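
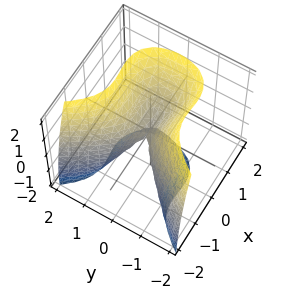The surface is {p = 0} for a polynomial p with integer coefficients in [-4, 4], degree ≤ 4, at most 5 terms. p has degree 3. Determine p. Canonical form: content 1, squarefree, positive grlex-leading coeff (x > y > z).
2*x^3 - x^2*z + 3*y^2 - z^2

(a) Degree: no degree-2 surface has this shape, so deg p = 3.
(b) From the axis intercepts and sections: one z-axis crossing is at z = 0; it meets the x-axis at x = 0 (among the integer gridlines); it meets the y-axis at y = 0 (among the integer gridlines).
(c) The integer polynomial consistent with all of this is the stated p.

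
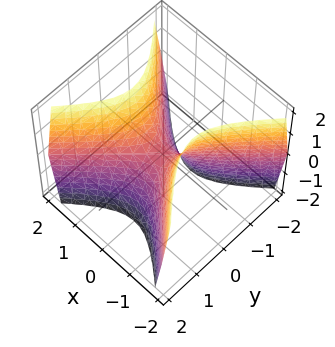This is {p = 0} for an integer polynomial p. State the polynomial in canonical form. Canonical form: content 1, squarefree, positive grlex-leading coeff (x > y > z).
(a) Degree: a hyperbolic paraboloid; a quadric, so deg p = 2.
(b) Symmetries: the y ↦ −y reflection is a symmetry, so y appears only in even powers; it's symmetric under x → −x, forcing even powers of x.
(c) Against the integer gridlines: it meets the z-axis at z = 0 (among the integer gridlines); it crosses the x-axis at the gridline x = 0; it crosses the y-axis at the gridline y = 0.
(d) Matching integer coefficients to the picture gives p.

2*x^2 - 2*y^2 - z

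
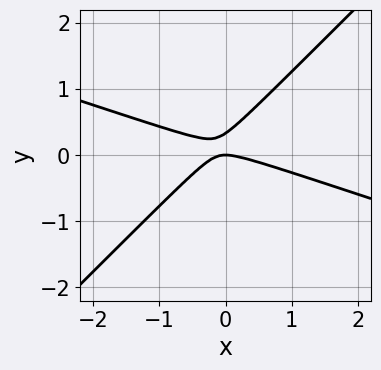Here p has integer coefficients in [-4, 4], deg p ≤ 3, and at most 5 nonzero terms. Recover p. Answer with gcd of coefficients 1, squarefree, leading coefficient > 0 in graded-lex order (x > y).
(a) Degree: a generic line meets the curve in up to 2 points, so deg p = 2.
(b) Checking where it meets the axes: it crosses the y-axis at the gridline y = 0; it crosses the x-axis at the gridline x = 0.
(c) Solving for integer coefficients yields p as stated.

x^2 + 2*x*y - 3*y^2 + y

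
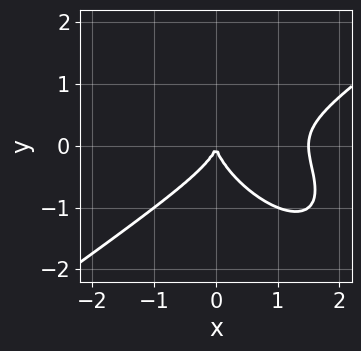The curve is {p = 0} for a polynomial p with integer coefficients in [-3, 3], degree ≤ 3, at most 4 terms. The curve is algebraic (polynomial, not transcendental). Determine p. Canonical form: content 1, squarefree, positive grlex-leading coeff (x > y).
deg p = 3. The shape is more complex than any degree-2 curve.
Checking where it meets the axes: it meets the y-axis at y = 0 (among the integer gridlines); it crosses the x-axis at the gridline x = 0.
Matching integer coefficients to the picture gives p.

2*x^3 - 2*x*y^2 - 3*y^3 - 3*x^2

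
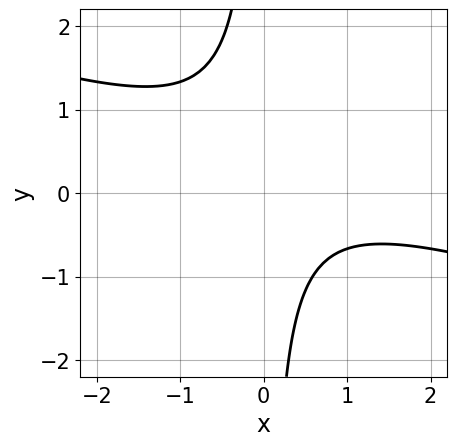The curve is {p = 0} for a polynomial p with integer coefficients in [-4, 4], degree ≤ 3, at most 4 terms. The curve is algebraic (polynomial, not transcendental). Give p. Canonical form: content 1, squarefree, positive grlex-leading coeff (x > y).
First, deg p = 2. No degree-1 curve has this shape.
Next, checking where it meets the axes: it misses every integer gridline on the x-axis; it misses every integer gridline on the y-axis.
Finally, assembling these constraints gives the stated polynomial.

x^2 + 3*x*y - x + 2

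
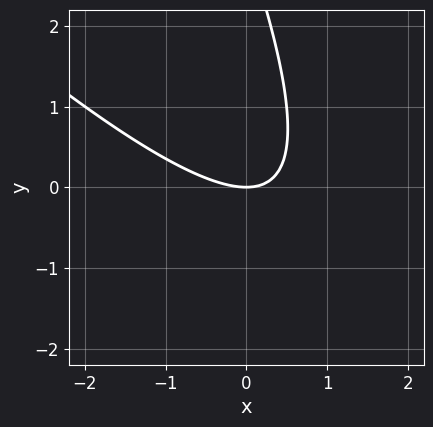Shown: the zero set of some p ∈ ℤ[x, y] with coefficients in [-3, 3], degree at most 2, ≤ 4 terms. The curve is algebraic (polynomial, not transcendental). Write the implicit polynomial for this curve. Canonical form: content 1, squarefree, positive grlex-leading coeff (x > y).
deg p = 2. No degree-1 curve has this shape.
Reading off the gridlines: it crosses the y-axis at the gridline y = 0; it crosses the x-axis at the gridline x = 0.
The integer polynomial consistent with all of this is the stated p.

2*x^2 + 3*x*y + y^2 - 3*y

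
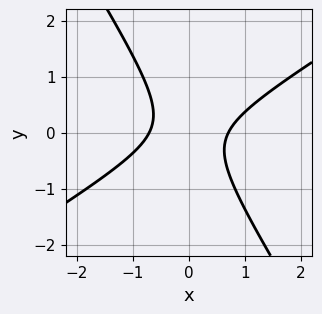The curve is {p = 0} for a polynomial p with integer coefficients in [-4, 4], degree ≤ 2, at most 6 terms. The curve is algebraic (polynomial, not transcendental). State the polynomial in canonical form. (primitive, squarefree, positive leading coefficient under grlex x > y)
2*x^2 - 2*x*y - 2*y^2 - 1

(a) Degree: no degree-1 curve has this shape, so deg p = 2.
(b) Checking where it meets the axes: no y-intercept at any integer in the box.
(c) Putting this together gives p.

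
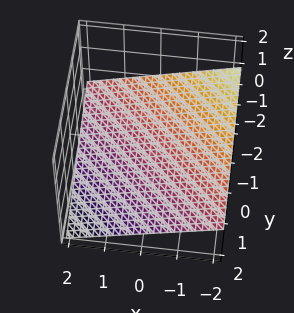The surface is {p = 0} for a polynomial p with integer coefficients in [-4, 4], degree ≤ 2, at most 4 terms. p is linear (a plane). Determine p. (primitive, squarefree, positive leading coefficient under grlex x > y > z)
deg p = 1. Every cross-section is a straight line — this is a plane.
From the axis intercepts and sections: it crosses the x-axis at the gridline x = -2; it crosses the y-axis at the gridline y = -2.
Together with the visible shape, these determine p as stated.

x + y + 3*z + 2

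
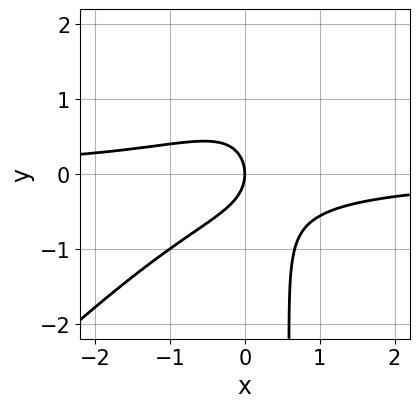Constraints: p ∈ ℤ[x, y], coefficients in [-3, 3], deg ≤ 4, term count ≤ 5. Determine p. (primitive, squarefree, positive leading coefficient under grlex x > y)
3*x^2*y - 3*x*y^2 + 2*y^2 + 2*x

Degree: no degree-2 curve has this shape, so deg p = 3.
Against the integer gridlines: one x-axis crossing is at x = 0; it meets the y-axis at y = 0 (among the integer gridlines).
Matching integer coefficients to the picture gives p.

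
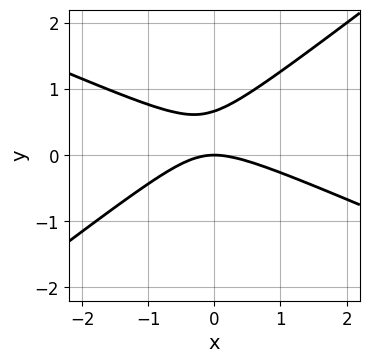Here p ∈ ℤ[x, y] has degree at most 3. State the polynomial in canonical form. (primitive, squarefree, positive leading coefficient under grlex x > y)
First, degree: no degree-1 curve has this shape, so deg p = 2.
Next, from the axis intercepts and sections: it meets the x-axis at x = 0 (among the integer gridlines); it crosses the y-axis at the gridline y = 0.
Finally, assembling these constraints gives the stated polynomial.

x^2 + x*y - 3*y^2 + 2*y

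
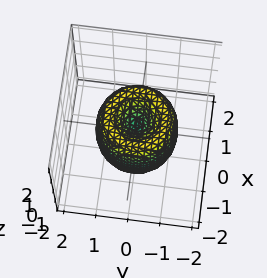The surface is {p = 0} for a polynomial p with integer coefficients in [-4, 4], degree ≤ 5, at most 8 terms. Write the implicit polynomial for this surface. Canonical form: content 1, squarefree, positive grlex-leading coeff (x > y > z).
2*x^4 + 4*x^2*y^2 + 2*y^4 - 3*x^2 - 3*y^2 + z^2

deg p = 4. A generic line meets the surface in up to 4 points.
Symmetries: rotational symmetry about the z-axis ⇒ p depends on x, y only through x² + y².
Reading off the gridlines: it meets the y-axis at y = 0 (among the integer gridlines); it crosses the z-axis at the gridline z = 0; it meets the x-axis at x = 0 (among the integer gridlines); a circular section at z = 0 has radius between 1 and 2.
Solving for integer coefficients yields p as stated.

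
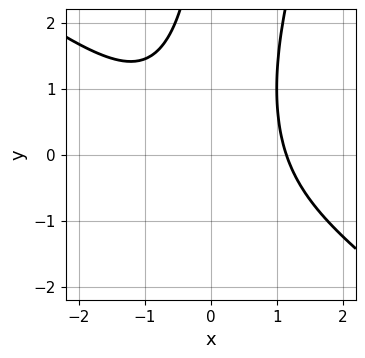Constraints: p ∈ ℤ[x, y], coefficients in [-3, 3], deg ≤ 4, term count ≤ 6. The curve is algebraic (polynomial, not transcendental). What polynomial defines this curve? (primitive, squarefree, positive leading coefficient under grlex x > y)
(a) Degree: the shape is more complex than any degree-2 curve, so deg p = 3.
(b) From the visible intercepts: the curve avoids every integer y-axis point in the box.
(c) These observations pin down the coefficients.

2*x^3 + 2*x^2*y - x*y^2 - 3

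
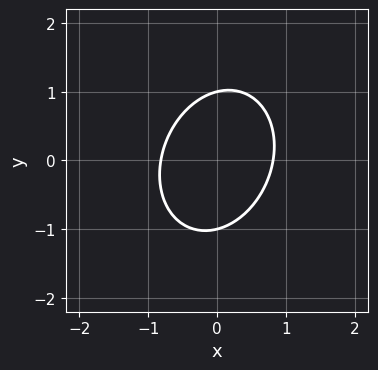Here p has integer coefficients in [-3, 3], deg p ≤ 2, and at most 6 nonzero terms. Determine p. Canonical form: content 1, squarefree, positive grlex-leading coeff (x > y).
3*x^2 - x*y + 2*y^2 - 2

1. The degree is 2 — no degree-1 curve has this shape.
2. Observable constraints: among the integer gridlines, it crosses the y-axis at y ∈ {-1, 1}.
3. Solving for integer coefficients yields p as stated.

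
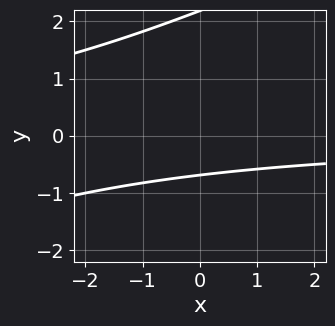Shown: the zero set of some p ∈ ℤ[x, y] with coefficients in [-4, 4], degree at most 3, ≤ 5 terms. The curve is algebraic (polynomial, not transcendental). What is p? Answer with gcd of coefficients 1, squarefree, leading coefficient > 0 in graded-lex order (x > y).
The degree is 2 — no degree-1 curve has this shape.
From the visible intercepts: the curve avoids every integer x-axis point in the box.
Fitting integer coefficients to these (and the overall shape) gives p.

x*y - 2*y^2 + 3*y + 3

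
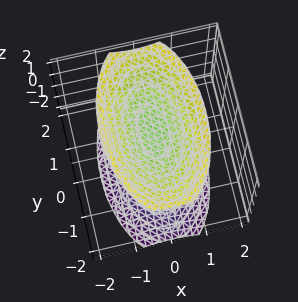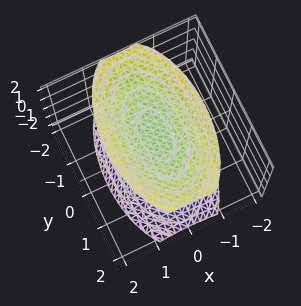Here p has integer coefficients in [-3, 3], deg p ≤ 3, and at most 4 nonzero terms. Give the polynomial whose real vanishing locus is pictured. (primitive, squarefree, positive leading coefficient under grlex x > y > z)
3*x^2 + y^2 - 2*z^2 + 3

There are 2 components.
Degree: two separate bowl-shaped sheets opening away from each other; a quadric, so deg p = 2.
Symmetries: mirror symmetry z ↦ −z ⇒ only even powers of z; mirror symmetry y ↦ −y ⇒ only even powers of y; the x ↦ −x reflection is a symmetry, so x appears only in even powers.
From the axis intercepts and sections: it misses every integer gridline on the x-axis; it misses every integer gridline on the y-axis.
Together with the visible shape, these determine p as stated.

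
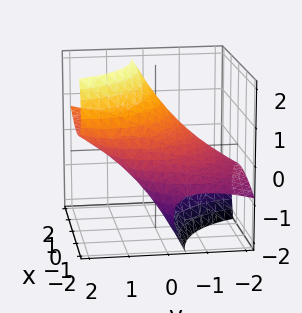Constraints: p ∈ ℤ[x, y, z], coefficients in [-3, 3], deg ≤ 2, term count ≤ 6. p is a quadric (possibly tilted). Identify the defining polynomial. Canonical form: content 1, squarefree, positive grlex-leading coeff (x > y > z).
x^2 - 2*x*z + y^2 - 3*y*z + 2*z^2 - 2

First, deg p = 2. No degree-1 surface has this shape.
Then, from the visible intercepts: among the integer gridlines, it crosses the z-axis at z ∈ {-1, 1}.
Finally, the integer polynomial consistent with all of this is the stated p.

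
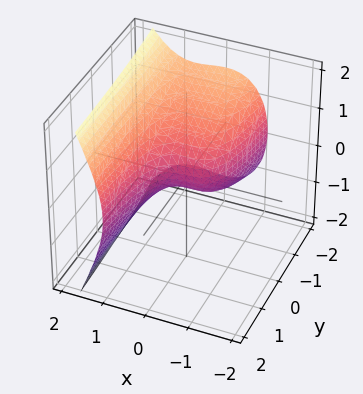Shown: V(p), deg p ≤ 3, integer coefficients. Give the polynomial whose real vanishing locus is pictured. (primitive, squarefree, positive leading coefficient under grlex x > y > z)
2*x^3 + x^2*y - 2*z^2 - 2*y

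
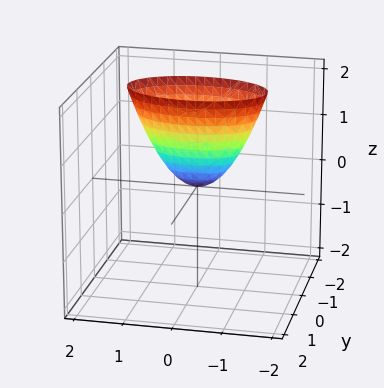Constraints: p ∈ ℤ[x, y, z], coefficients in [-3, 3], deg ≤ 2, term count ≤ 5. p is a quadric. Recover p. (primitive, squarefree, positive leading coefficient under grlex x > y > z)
(a) Degree: a single bowl opening along one axis; a quadric, so deg p = 2.
(b) Symmetries: the y ↦ −y reflection is a symmetry, so y appears only in even powers; it's symmetric under x → −x, forcing even powers of x.
(c) From the axis intercepts and sections: it crosses the x-axis at the gridline x = 0; one z-axis crossing is at z = 0; it meets the y-axis at y = 0 (among the integer gridlines).
(d) These observations pin down the coefficients.

x^2 + 3*y^2 - z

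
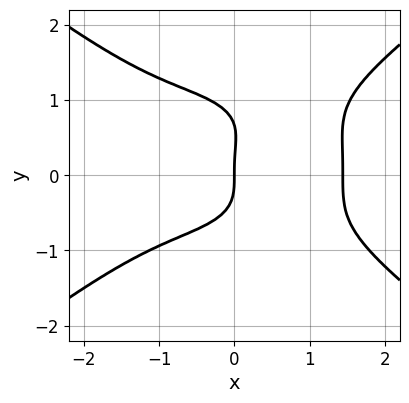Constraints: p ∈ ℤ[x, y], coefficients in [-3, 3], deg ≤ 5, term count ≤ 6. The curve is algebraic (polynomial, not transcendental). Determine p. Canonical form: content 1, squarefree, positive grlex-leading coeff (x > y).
First, the degree is 4 — no degree-3 curve has this shape.
Then, from the visible intercepts: one y-axis crossing is at y = 0; one x-axis crossing is at x = 0.
Finally, assembling these constraints gives the stated polynomial.

x^4 - 3*y^4 + 2*y^3 - 3*x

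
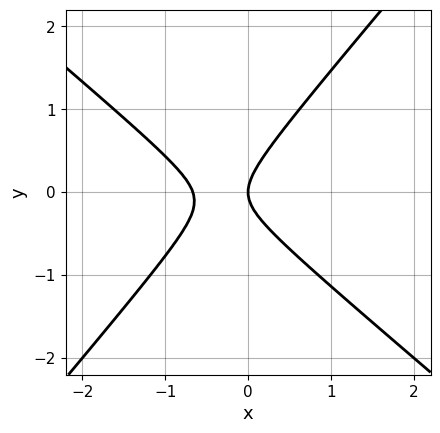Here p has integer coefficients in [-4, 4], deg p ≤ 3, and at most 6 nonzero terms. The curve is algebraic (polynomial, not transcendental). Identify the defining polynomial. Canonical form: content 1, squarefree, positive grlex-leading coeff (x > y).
(a) deg p = 2. A generic line meets the curve in up to 2 points.
(b) From the axis intercepts and sections: it crosses the y-axis at the gridline y = 0; it crosses the x-axis at the gridline x = 0.
(c) Matching integer coefficients to the picture gives p.

3*x^2 + x*y - 3*y^2 + 2*x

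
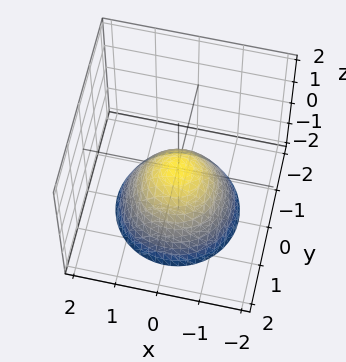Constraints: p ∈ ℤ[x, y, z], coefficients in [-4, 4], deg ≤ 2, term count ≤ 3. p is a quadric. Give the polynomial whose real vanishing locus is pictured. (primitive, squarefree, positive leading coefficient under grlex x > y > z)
1. The degree is 2 — a paraboloid; a quadric.
2. Symmetry: the surface is invariant under rotation about z: p = q(x² + y², z).
3. Against the integer gridlines: one z-axis crossing is at z = 0; it crosses the x-axis at the gridline x = 0; it crosses the y-axis at the gridline y = 0; a circular section at z = -1 has radius exactly 1.
4. Fitting integer coefficients to these (and the overall shape) gives p.

x^2 + y^2 + z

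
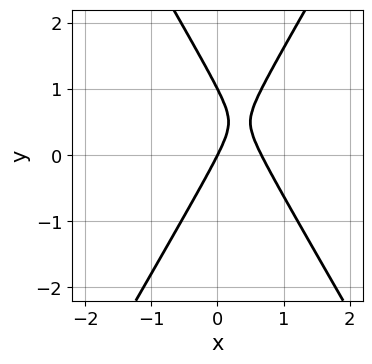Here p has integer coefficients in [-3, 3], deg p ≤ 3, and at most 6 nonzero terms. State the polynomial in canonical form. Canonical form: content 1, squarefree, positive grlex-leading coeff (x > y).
3*x^2 - y^2 - 2*x + y

1. Degree: the shape is more complex than any degree-1 curve, so deg p = 2.
2. From the visible intercepts: the y-axis gridline crossings are at y ∈ {0, 1}; one x-axis crossing is at x = 0.
3. These observations pin down the coefficients.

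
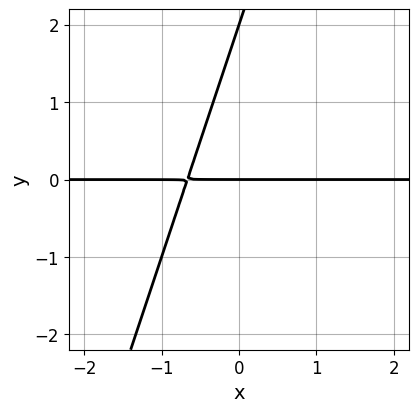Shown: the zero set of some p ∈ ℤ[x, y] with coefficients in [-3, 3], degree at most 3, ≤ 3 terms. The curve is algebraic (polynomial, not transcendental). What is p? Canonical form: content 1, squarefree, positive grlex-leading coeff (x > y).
3*x*y - y^2 + 2*y

(a) The degree is 2 — the shape is more complex than any degree-1 curve.
(b) From the axis intercepts and sections: every point of the x-axis in the box is on the curve; the y-axis gridline crossings are at y ∈ {0, 2}.
(c) Together with the visible shape, these determine p as stated.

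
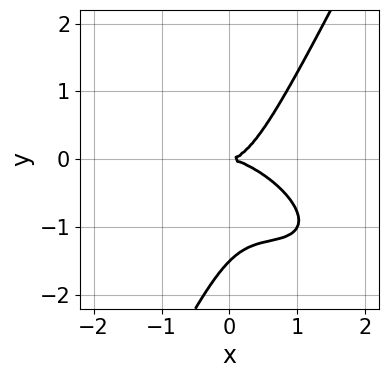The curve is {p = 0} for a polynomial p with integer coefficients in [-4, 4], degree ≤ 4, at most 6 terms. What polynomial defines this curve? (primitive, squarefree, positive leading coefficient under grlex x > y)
Degree: no degree-2 curve has this shape, so deg p = 3.
Checking where it meets the axes: it meets the x-axis at x = 0 (among the integer gridlines); it crosses the y-axis at the gridline y = 0.
Assembling these constraints gives the stated polynomial.

2*x^3 + 3*x^2*y + 2*x*y^2 - 2*y^3 - 3*y^2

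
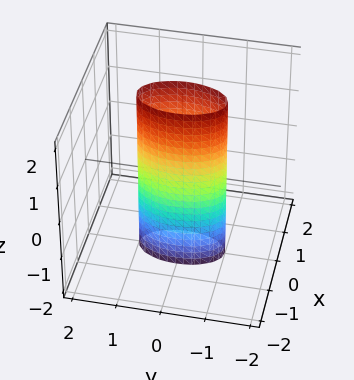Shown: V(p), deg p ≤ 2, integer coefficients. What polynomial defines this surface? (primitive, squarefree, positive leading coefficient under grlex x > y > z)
3*x^2 + y^2 - 1

First, deg p = 2. A cylinder; a quadric.
Next, symmetries: mirror symmetry x ↦ −x ⇒ only even powers of x; it's symmetric under y → −y, forcing even powers of y; the z ↦ −z reflection is a symmetry, so z appears only in even powers.
Next, from the visible intercepts: among the integer gridlines, it crosses the y-axis at y ∈ {-1, 1}; it misses every integer gridline on the z-axis.
Finally, assembling these constraints gives the stated polynomial.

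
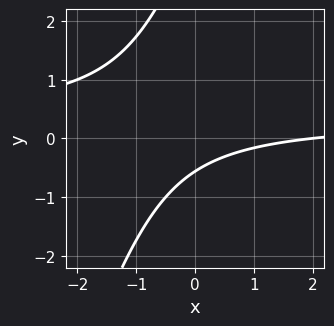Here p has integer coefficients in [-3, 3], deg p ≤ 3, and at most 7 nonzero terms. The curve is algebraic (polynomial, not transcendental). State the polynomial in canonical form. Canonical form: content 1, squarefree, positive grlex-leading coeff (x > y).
3*x*y - y^2 - x + 3*y + 2

(a) Degree: no degree-1 curve has this shape, so deg p = 2.
(b) Checking where it meets the axes: it crosses the x-axis at the gridline x = 2.
(c) Assembling these constraints gives the stated polynomial.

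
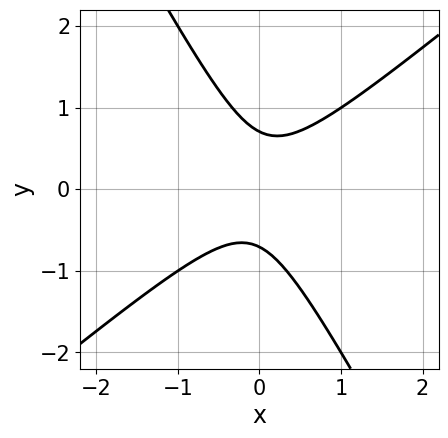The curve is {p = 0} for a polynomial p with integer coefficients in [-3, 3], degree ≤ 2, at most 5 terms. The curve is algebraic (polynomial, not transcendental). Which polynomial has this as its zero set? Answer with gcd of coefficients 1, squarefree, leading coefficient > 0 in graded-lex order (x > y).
First, deg p = 2. The shape is more complex than any degree-1 curve.
Then, checking where it meets the axes: it misses every integer gridline on the x-axis.
Finally, together with the visible shape, these determine p as stated.

3*x^2 - 2*x*y - 2*y^2 + 1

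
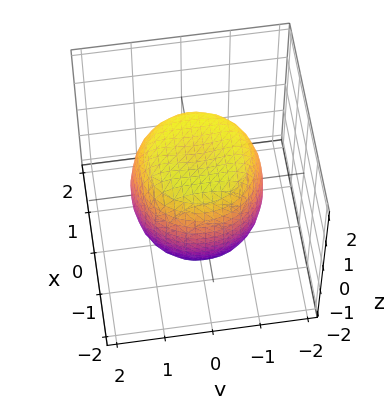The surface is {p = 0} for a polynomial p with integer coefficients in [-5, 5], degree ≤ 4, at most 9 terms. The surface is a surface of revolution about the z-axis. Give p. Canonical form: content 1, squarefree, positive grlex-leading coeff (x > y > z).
Degree: no degree-3 surface has this shape, so deg p = 4.
By symmetry, the surface is invariant under rotation about z: p = q(x² + y², z).
Checking where it meets the axes: a circular section at z = -1 has radius between 1 and 2.
Fitting integer coefficients to these (and the overall shape) gives p.

2*x^4 + 4*x^2*y^2 + 2*y^4 - 2*x^2 - 2*y^2 + 2*z^2 - 3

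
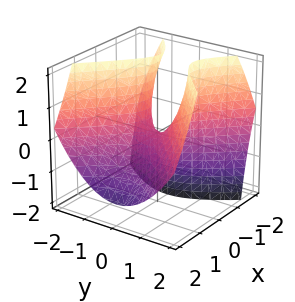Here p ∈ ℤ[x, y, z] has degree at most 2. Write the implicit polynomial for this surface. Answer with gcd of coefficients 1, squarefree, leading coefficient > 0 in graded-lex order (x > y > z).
1. deg p = 2. No degree-1 surface has this shape.
2. Observable constraints: one z-axis crossing is at z = 0; it meets the y-axis at y = 0 (among the integer gridlines); it crosses the x-axis at the gridline x = 0.
3. Assembling these constraints gives the stated polynomial.

3*x^2 + 3*x*z - 3*y^2 + 2*z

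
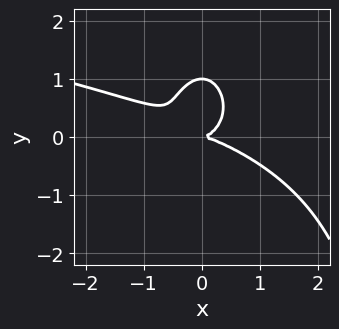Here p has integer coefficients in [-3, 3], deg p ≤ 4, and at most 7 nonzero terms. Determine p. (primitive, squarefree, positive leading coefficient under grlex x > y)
The degree is 4 — the shape is more complex than any degree-3 curve.
Checking where it meets the axes: the y-axis gridline crossings are at y ∈ {0, 1}; one x-axis crossing is at x = 0.
Solving for integer coefficients yields p as stated.

2*x^2*y^2 + 2*x^3 + 3*x^2*y + 3*y^3 - 3*y^2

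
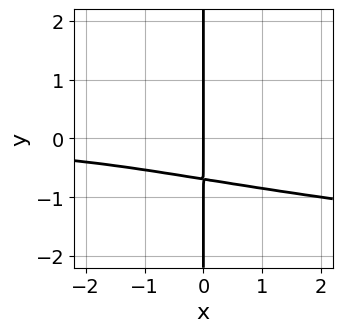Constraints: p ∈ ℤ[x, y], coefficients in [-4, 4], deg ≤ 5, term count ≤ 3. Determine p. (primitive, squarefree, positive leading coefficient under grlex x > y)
3*x*y^3 - x^2*y + x

(a) The degree is 4 — no degree-3 curve has this shape.
(b) From the visible intercepts: the visible y-axis segment lies entirely on the curve; one x-axis crossing is at x = 0.
(c) Solving for integer coefficients yields p as stated.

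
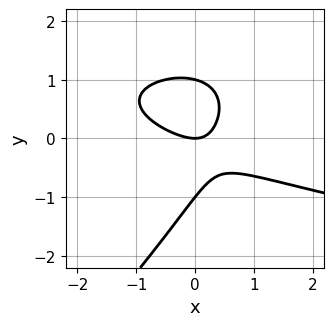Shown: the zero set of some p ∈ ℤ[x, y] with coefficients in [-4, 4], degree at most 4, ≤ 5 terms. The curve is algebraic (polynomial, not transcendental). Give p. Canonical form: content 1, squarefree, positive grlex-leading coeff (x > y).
2*x*y^2 - 2*y^3 - 2*x^2 - 3*x*y + 2*y

(a) The degree is 3 — no degree-2 curve has this shape.
(b) Against the integer gridlines: it crosses the x-axis at the gridline x = 0; the y-axis gridline crossings are at y ∈ {-1, 0, 1}.
(c) Fitting integer coefficients to these (and the overall shape) gives p.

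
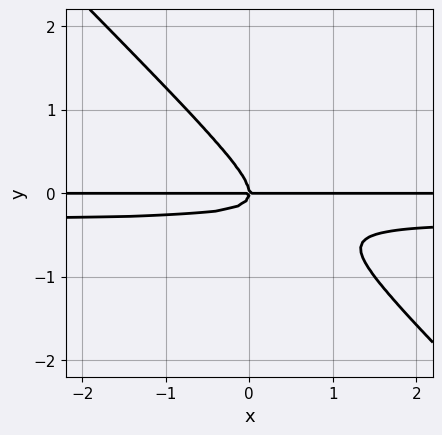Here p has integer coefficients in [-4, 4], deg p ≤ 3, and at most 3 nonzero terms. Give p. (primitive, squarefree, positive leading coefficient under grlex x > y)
3*x*y^2 + 3*y^3 + x*y

1. Degree: the shape is more complex than any degree-2 curve, so deg p = 3.
2. From the visible intercepts: it crosses the y-axis at the gridline y = 0; the visible x-axis segment lies entirely on the curve.
3. Matching integer coefficients to the picture gives p.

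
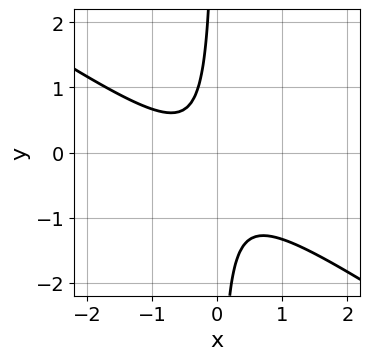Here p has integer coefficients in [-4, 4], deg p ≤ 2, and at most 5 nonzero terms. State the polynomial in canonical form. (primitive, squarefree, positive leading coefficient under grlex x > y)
First, degree: the shape is more complex than any degree-1 curve, so deg p = 2.
Then, checking where it meets the axes: no x-intercept at any integer in the box; it misses every integer gridline on the y-axis.
Finally, assembling these constraints gives the stated polynomial.

2*x^2 + 3*x*y + x + 1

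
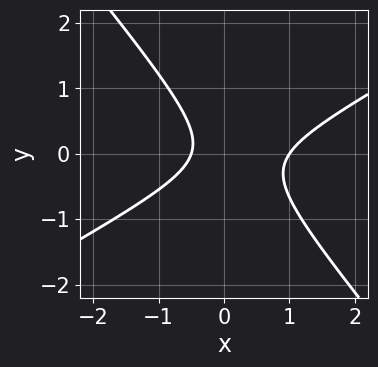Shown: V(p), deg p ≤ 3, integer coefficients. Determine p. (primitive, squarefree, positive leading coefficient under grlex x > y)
2*x^2 - 2*x*y - 3*y^2 - x - 1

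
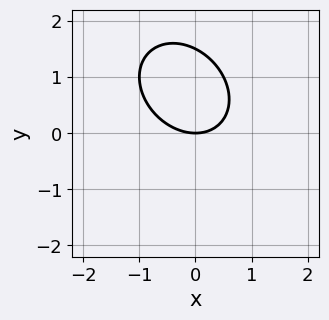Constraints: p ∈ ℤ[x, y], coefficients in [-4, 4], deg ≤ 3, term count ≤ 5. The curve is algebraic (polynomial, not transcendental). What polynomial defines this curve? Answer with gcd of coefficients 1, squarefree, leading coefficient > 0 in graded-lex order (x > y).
2*x^2 + x*y + 2*y^2 - 3*y

First, the degree is 2 — the shape is more complex than any degree-1 curve.
Then, against the integer gridlines: it crosses the x-axis at the gridline x = 0; it meets the y-axis at y = 0 (among the integer gridlines).
Finally, the integer polynomial consistent with all of this is the stated p.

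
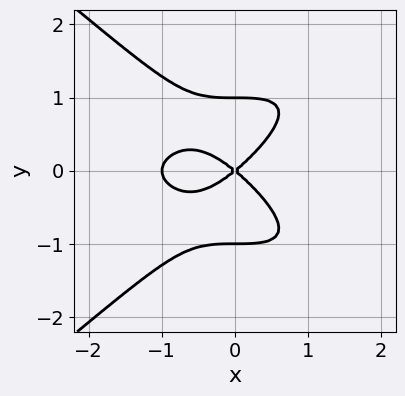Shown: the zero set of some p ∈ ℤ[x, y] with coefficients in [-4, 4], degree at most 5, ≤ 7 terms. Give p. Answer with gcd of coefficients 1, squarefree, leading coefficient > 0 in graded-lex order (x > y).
2*x^2*y^2 - 3*y^4 - 2*x^3 - 2*x^2 + 3*y^2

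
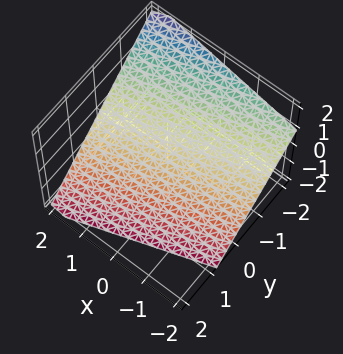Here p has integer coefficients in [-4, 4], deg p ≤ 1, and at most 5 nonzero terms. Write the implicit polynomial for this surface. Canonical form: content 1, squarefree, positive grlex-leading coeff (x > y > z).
x - 3*y - 3*z - 2

(a) The degree is 1 — every cross-section is a straight line — this is a plane.
(b) Observable constraints: it meets the x-axis at x = 2 (among the integer gridlines).
(c) The integer polynomial consistent with all of this is the stated p.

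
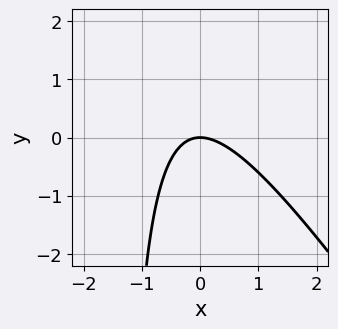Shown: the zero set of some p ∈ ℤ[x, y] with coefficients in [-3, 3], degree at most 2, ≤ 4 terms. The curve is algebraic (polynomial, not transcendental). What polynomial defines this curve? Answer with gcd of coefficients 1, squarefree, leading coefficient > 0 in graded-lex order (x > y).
1. The degree is 2 — a generic line meets the curve in up to 2 points.
2. Reading off the gridlines: one x-axis crossing is at x = 0; it meets the y-axis at y = 0 (among the integer gridlines).
3. Assembling these constraints gives the stated polynomial.

3*x^2 + 2*x*y + 3*y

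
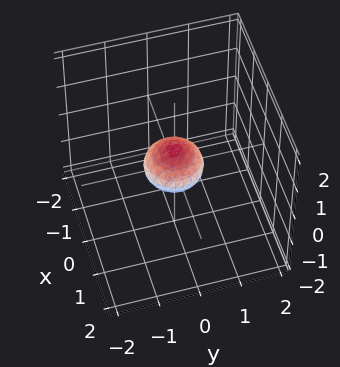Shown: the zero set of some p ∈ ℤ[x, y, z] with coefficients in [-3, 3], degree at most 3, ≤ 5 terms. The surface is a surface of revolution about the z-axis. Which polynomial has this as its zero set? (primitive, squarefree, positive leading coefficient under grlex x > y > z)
2*x^2 + 2*y^2 + 3*z^2 - 1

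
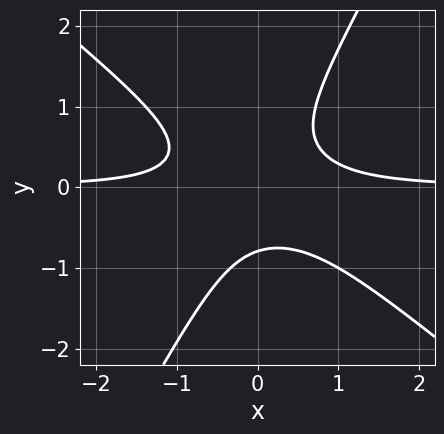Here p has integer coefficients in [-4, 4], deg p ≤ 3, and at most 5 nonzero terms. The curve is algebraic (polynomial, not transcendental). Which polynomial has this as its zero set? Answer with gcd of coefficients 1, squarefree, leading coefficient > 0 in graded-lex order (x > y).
1. The degree is 3 — no degree-2 curve has this shape.
2. From the visible intercepts: no x-intercept at any integer in the box.
3. Solving for integer coefficients yields p as stated.

3*x^2*y + 2*x*y^2 - 2*y^3 - 1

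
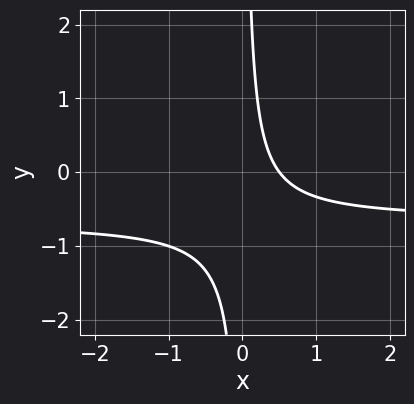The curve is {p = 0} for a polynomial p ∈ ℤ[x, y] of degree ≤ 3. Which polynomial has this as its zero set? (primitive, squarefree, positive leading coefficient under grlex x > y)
3*x*y + 2*x - 1

1. The degree is 2 — a generic line meets the curve in up to 2 points.
2. Reading off the gridlines: no y-intercept at any integer in the box.
3. Fitting integer coefficients to these (and the overall shape) gives p.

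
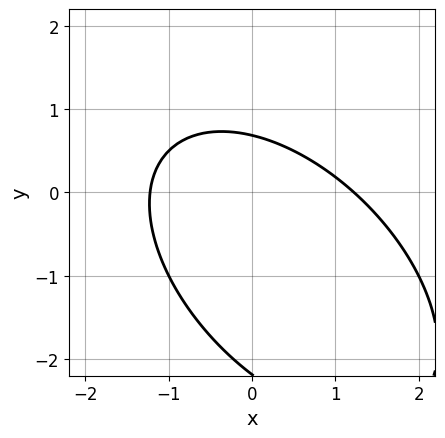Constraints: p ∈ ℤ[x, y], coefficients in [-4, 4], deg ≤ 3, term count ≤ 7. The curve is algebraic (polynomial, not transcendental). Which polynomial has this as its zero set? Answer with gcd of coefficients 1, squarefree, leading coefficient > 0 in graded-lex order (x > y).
2*x^2 + 2*x*y + 2*y^2 + 3*y - 3

deg p = 2. A generic line meets the curve in up to 2 points.
Solving for integer coefficients yields p as stated.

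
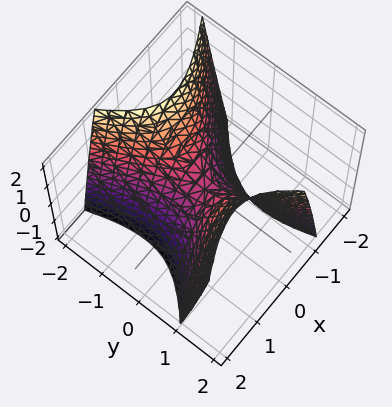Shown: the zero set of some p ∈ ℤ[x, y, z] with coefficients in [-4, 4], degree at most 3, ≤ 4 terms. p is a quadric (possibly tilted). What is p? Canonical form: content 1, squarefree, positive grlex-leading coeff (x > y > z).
deg p = 2.
Checking where it meets the axes: it crosses the z-axis at the gridline z = 0; it meets the y-axis at y = 0 (among the integer gridlines); one x-axis crossing is at x = 0.
Putting this together gives p.

3*x^2 - 3*x*y - 2*y^2 + 2*z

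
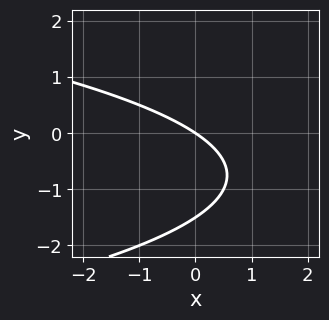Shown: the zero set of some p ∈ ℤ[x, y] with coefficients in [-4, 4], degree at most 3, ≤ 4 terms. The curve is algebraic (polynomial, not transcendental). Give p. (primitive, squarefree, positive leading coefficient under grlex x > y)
First, the degree is 2 — the shape is more complex than any degree-1 curve.
Then, checking where it meets the axes: one y-axis crossing is at y = 0; one x-axis crossing is at x = 0.
Finally, together with the visible shape, these determine p as stated.

2*y^2 + 2*x + 3*y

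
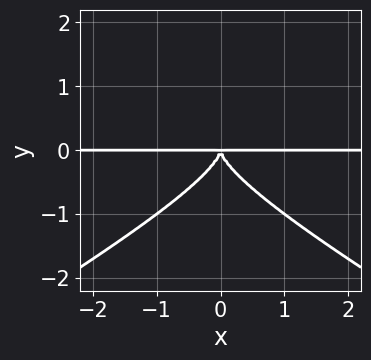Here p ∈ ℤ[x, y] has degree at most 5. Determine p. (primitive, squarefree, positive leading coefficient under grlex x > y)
1. Degree: no degree-3 curve has this shape, so deg p = 4.
2. Symmetries: mirror symmetry x ↦ −x ⇒ only even powers of x.
3. From the visible intercepts: the visible x-axis segment lies entirely on the curve.
4. Together with the visible shape, these determine p as stated.

x^2*y^2 - 3*y^4 - 2*x^2*y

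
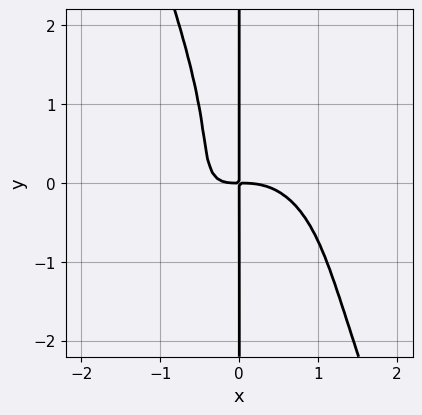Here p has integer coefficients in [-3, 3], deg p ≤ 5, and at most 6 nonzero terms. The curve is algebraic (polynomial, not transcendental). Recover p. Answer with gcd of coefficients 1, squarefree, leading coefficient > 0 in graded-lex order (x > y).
3*x^4 + 2*x^2*y^2 + x*y^3 + 3*x^2*y + 2*x*y

The degree is 4 — the shape is more complex than any degree-3 curve.
Reading off the gridlines: every point of the y-axis in the box is on the curve.
Assembling these constraints gives the stated polynomial.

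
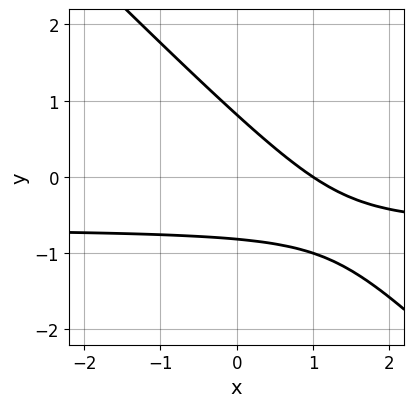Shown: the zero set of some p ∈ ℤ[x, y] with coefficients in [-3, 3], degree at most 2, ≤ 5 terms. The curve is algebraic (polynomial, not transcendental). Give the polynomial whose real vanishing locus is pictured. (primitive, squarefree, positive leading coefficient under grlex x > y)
Degree: a generic line meets the curve in up to 2 points, so deg p = 2.
Checking where it meets the axes: it crosses the x-axis at the gridline x = 1.
The integer polynomial consistent with all of this is the stated p.

3*x*y + 3*y^2 + 2*x - 2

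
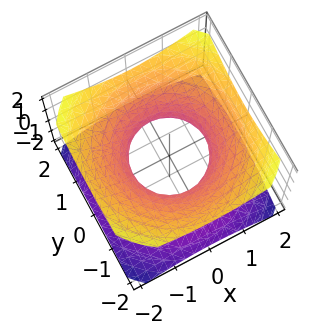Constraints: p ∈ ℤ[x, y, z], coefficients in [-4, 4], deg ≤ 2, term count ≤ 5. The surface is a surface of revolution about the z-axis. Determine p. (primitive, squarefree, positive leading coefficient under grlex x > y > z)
2*x^2 + 2*y^2 - 3*z^2 - 2

1. Degree: no degree-1 surface has this shape, so deg p = 2.
2. Symmetry: the surface is invariant under rotation about z: p = q(x² + y², z).
3. Observable constraints: among the integer gridlines, it crosses the y-axis at y ∈ {-1, 1}; a circular section at z = 0 has radius exactly 1; among the integer gridlines, it crosses the x-axis at x ∈ {-1, 1}.
4. These observations pin down the coefficients.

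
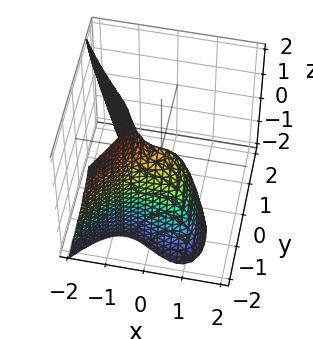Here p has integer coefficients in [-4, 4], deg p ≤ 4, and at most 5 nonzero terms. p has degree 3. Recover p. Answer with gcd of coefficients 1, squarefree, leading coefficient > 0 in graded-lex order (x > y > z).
First, the degree is 3 — a generic line meets the surface in up to 3 points.
Next, reading off the gridlines: the y-axis gridline crossings are at y ∈ {-1, 0}; it meets the z-axis at z = 0 (among the integer gridlines).
Finally, solving for integer coefficients yields p as stated.

2*x^3 - x*y*z + 3*y^2 + 3*y + z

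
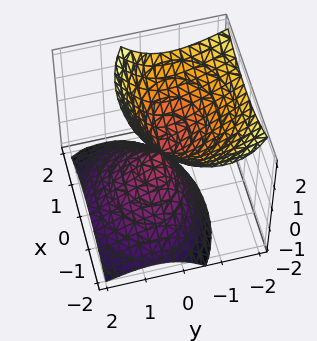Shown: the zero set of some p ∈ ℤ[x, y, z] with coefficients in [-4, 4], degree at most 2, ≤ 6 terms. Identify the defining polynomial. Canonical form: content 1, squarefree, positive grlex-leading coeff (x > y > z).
First, there are 2 components.
Then, the degree is 2 — the shape is more complex than any degree-1 surface.
Next, checking where it meets the axes: it meets the z-axis at z = 0 (among the integer gridlines); it meets the y-axis at y = 0 (among the integer gridlines); one x-axis crossing is at x = 0.
Finally, putting this together gives p.

2*x^2 - x*z + 3*y^2 + 3*y*z - 2*z^2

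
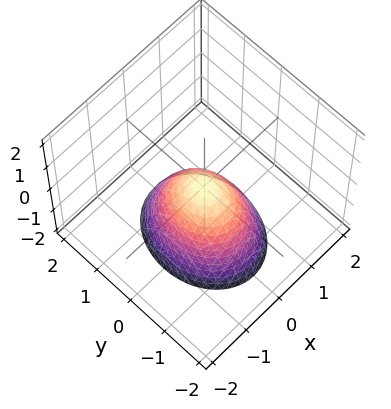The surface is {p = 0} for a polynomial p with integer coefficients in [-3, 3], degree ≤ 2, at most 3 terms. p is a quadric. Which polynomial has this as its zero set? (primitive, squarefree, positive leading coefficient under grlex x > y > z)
1. The degree is 2 — a paraboloid; a quadric.
2. Symmetries: mirror symmetry y ↦ −y ⇒ only even powers of y; the x ↦ −x reflection is a symmetry, so x appears only in even powers.
3. Checking where it meets the axes: it meets the y-axis at y = 0 (among the integer gridlines); one z-axis crossing is at z = 0; one x-axis crossing is at x = 0.
4. The integer polynomial consistent with all of this is the stated p.

3*x^2 + 2*y^2 + 2*z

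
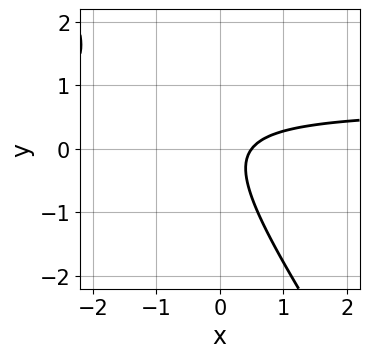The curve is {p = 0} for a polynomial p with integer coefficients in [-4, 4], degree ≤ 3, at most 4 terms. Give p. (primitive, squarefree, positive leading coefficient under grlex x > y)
3*x*y + 2*y^2 - 2*x + 1

First, degree: no degree-1 curve has this shape, so deg p = 2.
Then, checking where it meets the axes: no y-intercept at any integer in the box.
Finally, putting this together gives p.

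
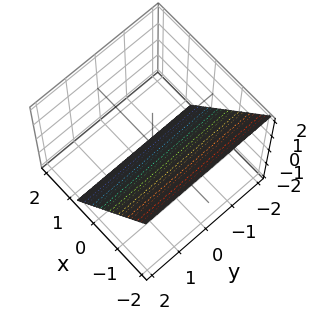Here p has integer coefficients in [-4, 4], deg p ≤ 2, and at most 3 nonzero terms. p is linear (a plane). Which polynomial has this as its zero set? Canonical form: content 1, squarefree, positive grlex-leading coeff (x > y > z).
(a) deg p = 1.
(b) From the visible intercepts: it meets the z-axis at z = -1 (among the integer gridlines); no y-intercept at any integer in the box.
(c) Fitting integer coefficients to these (and the overall shape) gives p.

3*x + 2*z + 2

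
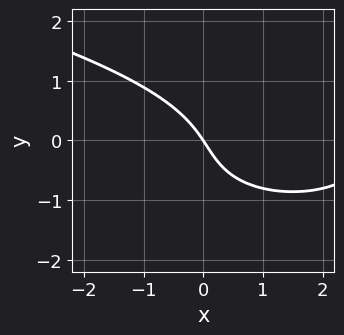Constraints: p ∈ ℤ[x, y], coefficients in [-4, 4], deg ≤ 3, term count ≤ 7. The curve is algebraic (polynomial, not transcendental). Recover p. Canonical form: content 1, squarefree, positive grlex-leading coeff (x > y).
2*y^3 - x^2 + y^2 + 3*x + 2*y

1. deg p = 3. The shape is more complex than any degree-2 curve.
2. Against the integer gridlines: it crosses the y-axis at the gridline y = 0; it meets the x-axis at x = 0 (among the integer gridlines).
3. The integer polynomial consistent with all of this is the stated p.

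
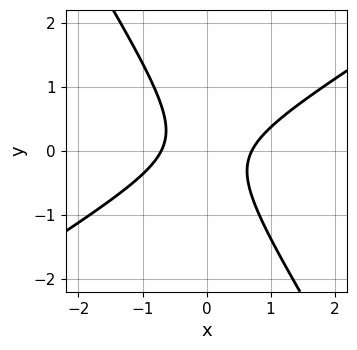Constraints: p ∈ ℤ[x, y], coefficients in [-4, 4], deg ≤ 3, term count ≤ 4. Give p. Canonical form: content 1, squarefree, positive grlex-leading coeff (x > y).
2*x^2 - 2*x*y - 2*y^2 - 1

1. The degree is 2 — no degree-1 curve has this shape.
2. Reading off the gridlines: it misses every integer gridline on the y-axis.
3. Assembling these constraints gives the stated polynomial.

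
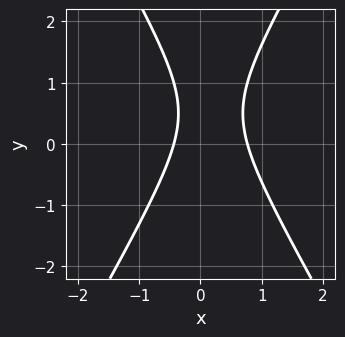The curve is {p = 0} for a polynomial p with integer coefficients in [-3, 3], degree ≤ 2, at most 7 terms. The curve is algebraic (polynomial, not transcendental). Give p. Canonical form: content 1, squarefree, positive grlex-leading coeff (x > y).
3*x^2 - y^2 - x + y - 1

First, degree: a generic line meets the curve in up to 2 points, so deg p = 2.
Next, from the axis intercepts and sections: no y-intercept at any integer in the box.
Finally, these observations pin down the coefficients.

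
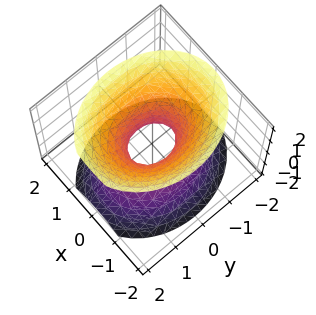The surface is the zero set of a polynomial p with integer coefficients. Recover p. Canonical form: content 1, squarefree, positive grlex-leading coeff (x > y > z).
3*x^2 + 2*y^2 - 2*z^2 - 1

(a) The degree is 2 — an hourglass — one-sheet hyperboloid; a quadric.
(b) Symmetries: the y ↦ −y reflection is a symmetry, so y appears only in even powers; it's symmetric under x → −x, forcing even powers of x; it's symmetric under z → −z, forcing even powers of z.
(c) Checking where it meets the axes: the surface avoids every integer z-axis point in the box.
(d) Assembling these constraints gives the stated polynomial.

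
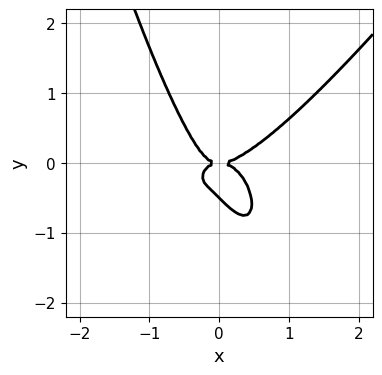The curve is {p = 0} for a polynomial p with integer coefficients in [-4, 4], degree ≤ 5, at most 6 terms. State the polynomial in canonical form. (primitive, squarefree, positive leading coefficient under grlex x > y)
First, the degree is 4 — the shape is more complex than any degree-3 curve.
Then, checking where it meets the axes: it meets the y-axis at y = 0 (among the integer gridlines); it crosses the x-axis at the gridline x = 0.
Finally, assembling these constraints gives the stated polynomial.

3*x^4 - 2*x^3*y - 2*x*y^2 - 2*y^3 - y^2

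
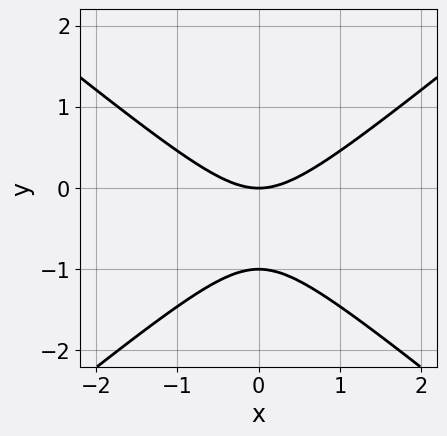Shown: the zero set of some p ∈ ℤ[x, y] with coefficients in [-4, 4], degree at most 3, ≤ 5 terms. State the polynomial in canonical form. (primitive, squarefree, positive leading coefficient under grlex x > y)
1. deg p = 2.
2. Symmetries: mirror symmetry x ↦ −x ⇒ only even powers of x.
3. Checking where it meets the axes: among the integer gridlines, it crosses the y-axis at y ∈ {-1, 0}; it crosses the x-axis at the gridline x = 0.
4. Together with the visible shape, these determine p as stated.

2*x^2 - 3*y^2 - 3*y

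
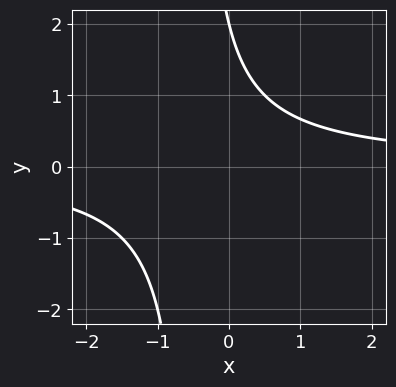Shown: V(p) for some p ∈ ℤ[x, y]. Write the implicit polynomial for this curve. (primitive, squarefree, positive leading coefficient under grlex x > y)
(a) deg p = 2. The shape is more complex than any degree-1 curve.
(b) From the axis intercepts and sections: it meets the y-axis at y = 2 (among the integer gridlines); the curve avoids every integer x-axis point in the box.
(c) The integer polynomial consistent with all of this is the stated p.

2*x*y + y - 2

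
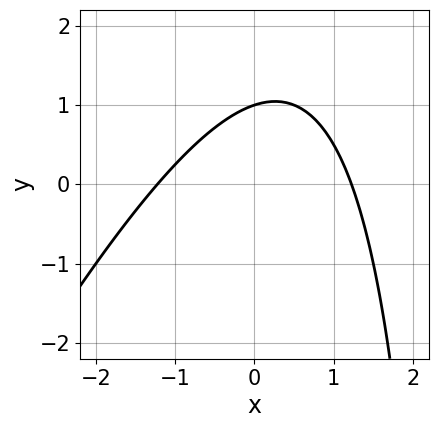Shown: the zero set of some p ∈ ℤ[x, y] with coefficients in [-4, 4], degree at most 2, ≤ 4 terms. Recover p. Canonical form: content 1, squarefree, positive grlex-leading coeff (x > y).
deg p = 2. No degree-1 curve has this shape.
Checking where it meets the axes: it meets the y-axis at y = 1 (among the integer gridlines).
Putting this together gives p.

2*x^2 - x*y + 3*y - 3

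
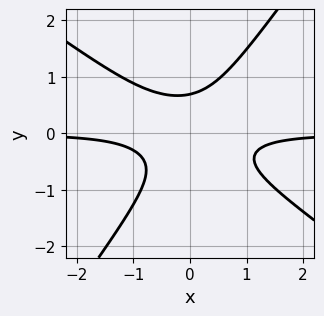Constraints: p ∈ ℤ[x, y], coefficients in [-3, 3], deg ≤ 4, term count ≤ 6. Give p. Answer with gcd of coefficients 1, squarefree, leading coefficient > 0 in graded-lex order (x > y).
3*x^2*y + 2*x*y^2 - 3*y^3 + 1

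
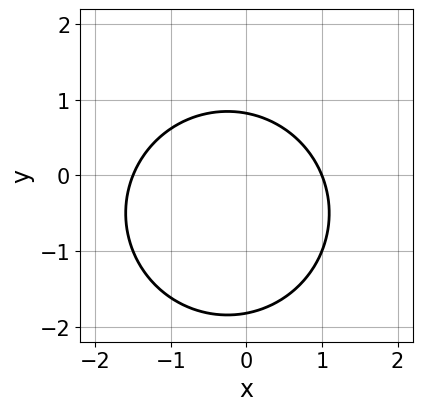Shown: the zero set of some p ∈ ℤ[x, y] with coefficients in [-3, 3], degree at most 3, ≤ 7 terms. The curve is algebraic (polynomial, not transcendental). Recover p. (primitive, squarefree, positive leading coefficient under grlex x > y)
First, the degree is 2 — no degree-1 curve has this shape.
Then, against the integer gridlines: it crosses the x-axis at the gridline x = 1.
Finally, matching integer coefficients to the picture gives p.

2*x^2 + 2*y^2 + x + 2*y - 3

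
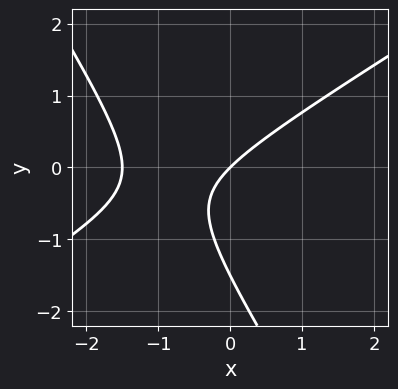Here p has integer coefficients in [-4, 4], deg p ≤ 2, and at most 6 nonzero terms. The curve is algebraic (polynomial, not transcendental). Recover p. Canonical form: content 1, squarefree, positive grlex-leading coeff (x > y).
1. Degree: the shape is more complex than any degree-1 curve, so deg p = 2.
2. Observable constraints: it meets the x-axis at x = 0 (among the integer gridlines); one y-axis crossing is at y = 0.
3. Putting this together gives p.

2*x^2 - 2*x*y - 2*y^2 + 3*x - 3*y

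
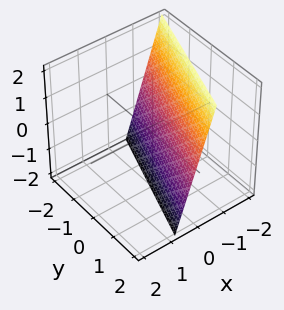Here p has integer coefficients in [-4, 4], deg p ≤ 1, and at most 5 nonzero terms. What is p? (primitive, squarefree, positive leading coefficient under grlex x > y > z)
3*x - y + z + 2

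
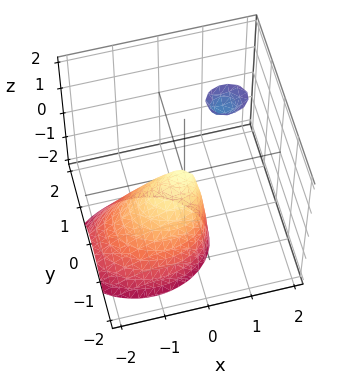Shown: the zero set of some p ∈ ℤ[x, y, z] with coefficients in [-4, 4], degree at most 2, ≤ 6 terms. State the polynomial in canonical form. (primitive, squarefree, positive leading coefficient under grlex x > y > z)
First, the picture has 2 separate pieces. They look like related sheets of one shape, so recover p as a whole.
Next, the degree is 2 — a generic line meets the surface in up to 2 points.
Then, from the axis intercepts and sections: it meets the y-axis at y = 0 (among the integer gridlines); it meets the z-axis at z = 0 (among the integer gridlines); it crosses the x-axis at the gridline x = 0.
Finally, matching integer coefficients to the picture gives p.

2*x^2 - 2*x*z + 3*y^2 - y*z + z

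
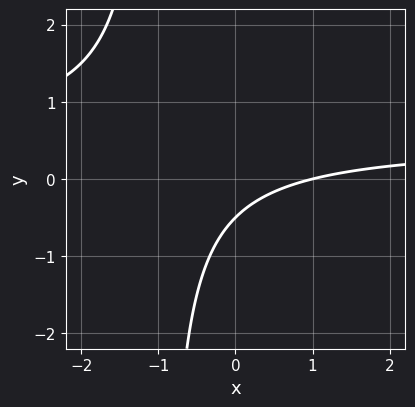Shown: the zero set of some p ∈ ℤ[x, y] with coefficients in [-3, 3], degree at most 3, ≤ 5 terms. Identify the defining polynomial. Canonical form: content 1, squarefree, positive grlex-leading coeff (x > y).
First, degree: no degree-1 curve has this shape, so deg p = 2.
Next, reading off the gridlines: it crosses the x-axis at the gridline x = 1.
Finally, the integer polynomial consistent with all of this is the stated p.

2*x*y - x + 2*y + 1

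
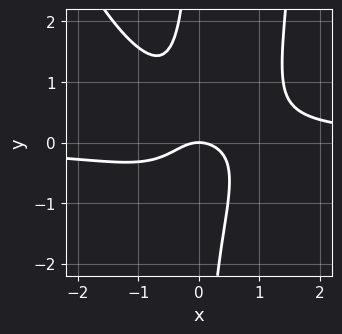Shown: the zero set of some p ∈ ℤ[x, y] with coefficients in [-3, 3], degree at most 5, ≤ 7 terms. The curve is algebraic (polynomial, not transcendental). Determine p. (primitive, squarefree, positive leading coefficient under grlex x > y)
3*x^3*y + x^2*y^2 - 3*x*y^2 - 2*x^2 - 2*y

1. deg p = 4. No degree-3 curve has this shape.
2. Reading off the gridlines: it meets the y-axis at y = 0 (among the integer gridlines); it crosses the x-axis at the gridline x = 0.
3. Together with the visible shape, these determine p as stated.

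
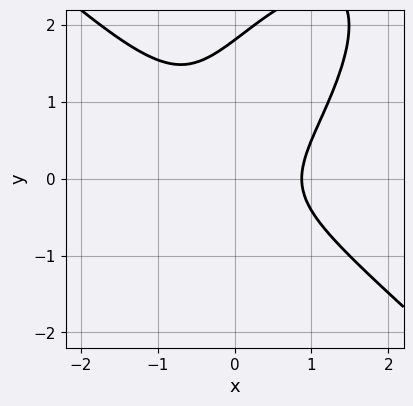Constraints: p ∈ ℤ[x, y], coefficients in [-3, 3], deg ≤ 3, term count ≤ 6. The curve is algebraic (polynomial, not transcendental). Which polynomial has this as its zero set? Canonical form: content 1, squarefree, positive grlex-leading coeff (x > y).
3*x^3 - 2*x*y^2 + 2*y^3 - 3*y^2 - 2

(a) Degree: a generic line meets the curve in up to 3 points, so deg p = 3.
(b) Solving for integer coefficients yields p as stated.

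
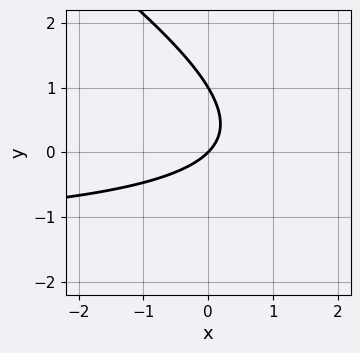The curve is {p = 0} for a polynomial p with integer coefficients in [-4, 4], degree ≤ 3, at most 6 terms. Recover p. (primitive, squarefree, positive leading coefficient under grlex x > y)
1. Degree: no degree-1 curve has this shape, so deg p = 2.
2. Checking where it meets the axes: it crosses the x-axis at the gridline x = 0; among the integer gridlines, it crosses the y-axis at y ∈ {0, 1}.
3. These observations pin down the coefficients.

2*x*y + 3*y^2 + 3*x - 3*y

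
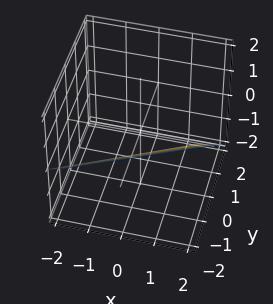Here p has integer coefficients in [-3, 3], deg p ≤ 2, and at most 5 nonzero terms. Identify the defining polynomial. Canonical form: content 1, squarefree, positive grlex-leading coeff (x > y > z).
x - 2*y - 2*z - 2

(a) The degree is 1 — every cross-section is a straight line — this is a plane.
(b) From the visible intercepts: it crosses the y-axis at the gridline y = -1; one z-axis crossing is at z = -1; it meets the x-axis at x = 2 (among the integer gridlines).
(c) The integer polynomial consistent with all of this is the stated p.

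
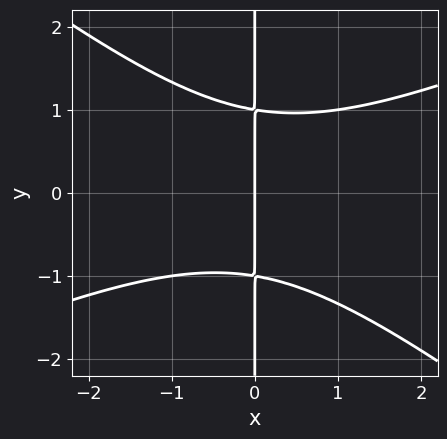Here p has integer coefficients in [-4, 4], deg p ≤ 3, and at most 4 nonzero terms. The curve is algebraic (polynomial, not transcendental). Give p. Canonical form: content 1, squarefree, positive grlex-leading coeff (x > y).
1. The degree is 3 — the shape is more complex than any degree-2 curve.
2. Observable constraints: it meets the x-axis at x = 0 (among the integer gridlines); every point of the y-axis in the box is on the curve.
3. These observations pin down the coefficients.

x^3 - x^2*y - 3*x*y^2 + 3*x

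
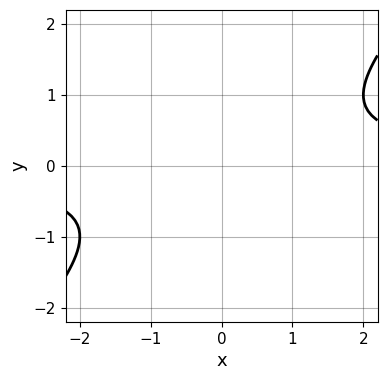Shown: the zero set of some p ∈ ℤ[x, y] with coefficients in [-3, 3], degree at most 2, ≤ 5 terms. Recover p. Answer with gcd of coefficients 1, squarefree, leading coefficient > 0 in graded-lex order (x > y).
(a) Degree: the shape is more complex than any degree-1 curve, so deg p = 2.
(b) Checking where it meets the axes: it misses every integer gridline on the y-axis; the curve avoids every integer x-axis point in the box.
(c) Together with the visible shape, these determine p as stated.

x*y - y^2 - 1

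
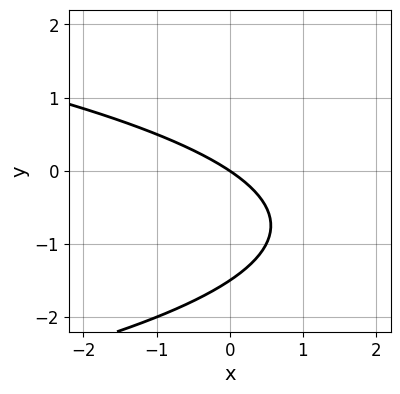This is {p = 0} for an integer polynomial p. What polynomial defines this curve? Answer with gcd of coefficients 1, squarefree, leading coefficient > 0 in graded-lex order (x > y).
(a) Degree: a generic line meets the curve in up to 2 points, so deg p = 2.
(b) Checking where it meets the axes: one x-axis crossing is at x = 0; one y-axis crossing is at y = 0.
(c) These observations pin down the coefficients.

2*y^2 + 2*x + 3*y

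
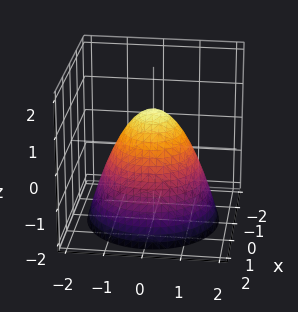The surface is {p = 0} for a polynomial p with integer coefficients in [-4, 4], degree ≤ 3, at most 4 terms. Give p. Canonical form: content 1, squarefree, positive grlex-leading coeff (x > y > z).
The degree is 2 — the shape is more complex than any degree-1 surface.
Symmetries: rotational symmetry about the z-axis ⇒ p depends on x, y only through x² + y².
Against the integer gridlines: it crosses the z-axis at the gridline z = 1; a circular section at z = 0 has radius exactly 1; among the integer gridlines, it crosses the x-axis at x ∈ {-1, 1}; among the integer gridlines, it crosses the y-axis at y ∈ {-1, 1}.
Matching integer coefficients to the picture gives p.

x^2 + y^2 + z - 1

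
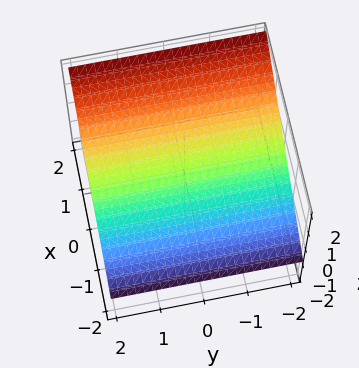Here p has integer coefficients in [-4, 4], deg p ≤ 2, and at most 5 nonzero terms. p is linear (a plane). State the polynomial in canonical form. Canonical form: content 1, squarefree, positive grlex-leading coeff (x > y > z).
2*x - 3*z + 2

1. The degree is 1 — every cross-section is a straight line — this is a plane.
2. Reading off the gridlines: it crosses the x-axis at the gridline x = -1; no y-intercept at any integer in the box.
3. These observations pin down the coefficients.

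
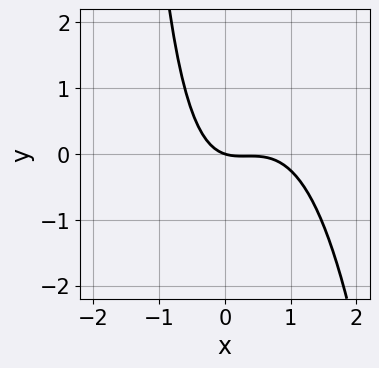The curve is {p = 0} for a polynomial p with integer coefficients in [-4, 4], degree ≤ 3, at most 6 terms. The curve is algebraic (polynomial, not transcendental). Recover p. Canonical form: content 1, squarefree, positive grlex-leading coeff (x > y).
3*x^3 - 3*x^2 + x*y + x + 3*y

1. The degree is 3 — a generic line meets the curve in up to 3 points.
2. From the axis intercepts and sections: it crosses the x-axis at the gridline x = 0; it crosses the y-axis at the gridline y = 0.
3. The integer polynomial consistent with all of this is the stated p.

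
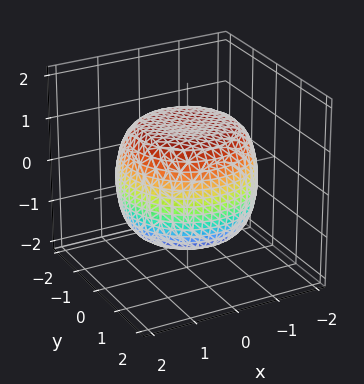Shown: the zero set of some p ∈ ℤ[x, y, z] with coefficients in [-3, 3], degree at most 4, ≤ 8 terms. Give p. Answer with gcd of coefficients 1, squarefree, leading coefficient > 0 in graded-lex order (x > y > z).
The degree is 4 — a generic line meets the surface in up to 4 points.
By symmetry, every cross-section ⟂ z is a circle, so x, y appear only via x² + y².
Against the integer gridlines: a circular section at z = -1 has radius between 1 and 2.
These observations pin down the coefficients.

x^4 + 2*x^2*y^2 + y^4 - x^2 - y^2 + 2*z^2 - 3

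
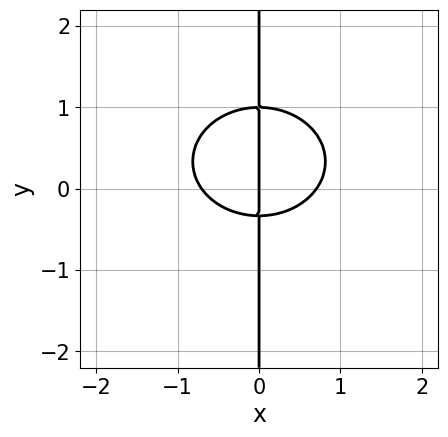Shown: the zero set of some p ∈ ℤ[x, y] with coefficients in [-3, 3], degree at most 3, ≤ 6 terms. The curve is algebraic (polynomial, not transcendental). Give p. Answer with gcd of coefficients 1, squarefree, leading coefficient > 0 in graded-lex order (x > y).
(a) Degree: the shape is more complex than any degree-2 curve, so deg p = 3.
(b) From the visible intercepts: it crosses the x-axis at the gridline x = 0; every point of the y-axis in the box is on the curve.
(c) Fitting integer coefficients to these (and the overall shape) gives p.

2*x^3 + 3*x*y^2 - 2*x*y - x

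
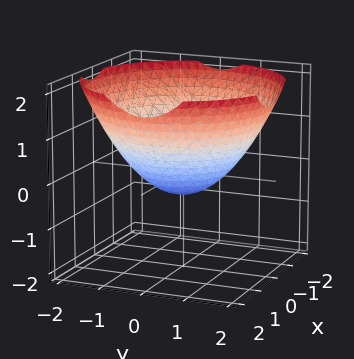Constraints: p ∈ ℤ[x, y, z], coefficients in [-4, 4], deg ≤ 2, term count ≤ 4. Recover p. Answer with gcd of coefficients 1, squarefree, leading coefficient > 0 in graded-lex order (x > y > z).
x^2 + y^2 - 2*z - 1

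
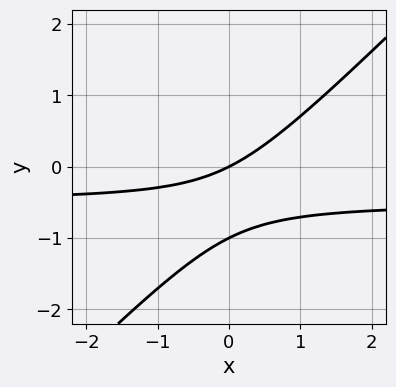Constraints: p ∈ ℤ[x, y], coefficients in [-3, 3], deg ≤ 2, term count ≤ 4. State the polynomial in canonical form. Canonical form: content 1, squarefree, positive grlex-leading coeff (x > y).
2*x*y - 2*y^2 + x - 2*y

(a) The degree is 2 — no degree-1 curve has this shape.
(b) Reading off the gridlines: it crosses the x-axis at the gridline x = 0; among the integer gridlines, it crosses the y-axis at y ∈ {-1, 0}.
(c) Solving for integer coefficients yields p as stated.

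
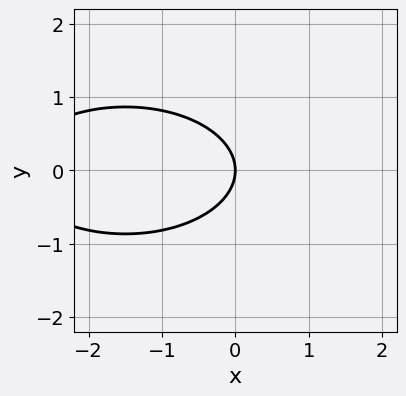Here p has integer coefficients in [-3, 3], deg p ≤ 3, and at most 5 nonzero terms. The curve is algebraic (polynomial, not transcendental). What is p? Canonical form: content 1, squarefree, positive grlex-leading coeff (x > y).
x^2 + 3*y^2 + 3*x

Degree: no degree-1 curve has this shape, so deg p = 2.
Symmetries: it's symmetric under y → −y, forcing even powers of y.
Against the integer gridlines: one x-axis crossing is at x = 0; one y-axis crossing is at y = 0.
Solving for integer coefficients yields p as stated.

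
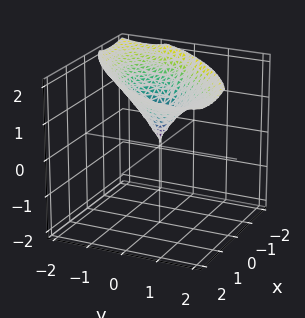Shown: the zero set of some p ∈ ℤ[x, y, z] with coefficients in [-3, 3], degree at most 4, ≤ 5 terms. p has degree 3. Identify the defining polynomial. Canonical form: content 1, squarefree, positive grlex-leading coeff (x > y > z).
2*x*y*z + z^3 - 3*x^2 - 3*y^2

(a) deg p = 3. A generic line meets the surface in up to 3 points.
(b) Against the integer gridlines: it crosses the x-axis at the gridline x = 0; it meets the y-axis at y = 0 (among the integer gridlines); one z-axis crossing is at z = 0.
(c) Putting this together gives p.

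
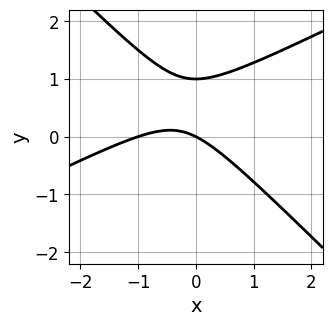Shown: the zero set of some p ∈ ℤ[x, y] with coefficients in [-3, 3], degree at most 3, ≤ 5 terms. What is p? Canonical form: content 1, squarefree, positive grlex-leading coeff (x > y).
x^2 - x*y - 2*y^2 + x + 2*y

1. Degree: the shape is more complex than any degree-1 curve, so deg p = 2.
2. From the visible intercepts: the x-axis gridline crossings are at x ∈ {-1, 0}; the y-axis gridline crossings are at y ∈ {0, 1}.
3. Assembling these constraints gives the stated polynomial.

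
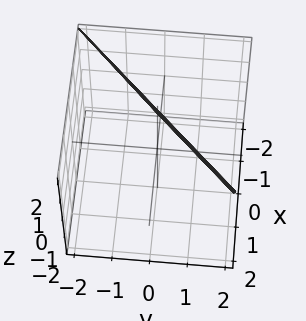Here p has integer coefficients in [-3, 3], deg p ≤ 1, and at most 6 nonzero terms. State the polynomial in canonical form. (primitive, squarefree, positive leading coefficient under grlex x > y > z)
1. deg p = 1. The surface is flat (a plane).
2. Checking where it meets the axes: one x-axis crossing is at x = -1; it meets the y-axis at y = 1 (among the integer gridlines); it meets the z-axis at z = 2 (among the integer gridlines).
3. Matching integer coefficients to the picture gives p.

2*x - 2*y - z + 2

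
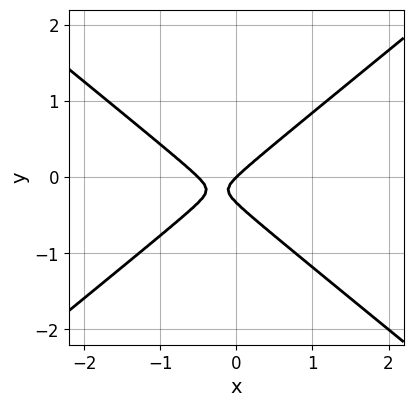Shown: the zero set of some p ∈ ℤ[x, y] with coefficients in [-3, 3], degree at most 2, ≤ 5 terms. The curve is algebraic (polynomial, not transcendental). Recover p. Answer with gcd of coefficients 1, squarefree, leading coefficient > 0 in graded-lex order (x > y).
Degree: no degree-1 curve has this shape, so deg p = 2.
From the axis intercepts and sections: one y-axis crossing is at y = 0; one x-axis crossing is at x = 0.
These observations pin down the coefficients.

2*x^2 - 3*y^2 + x - y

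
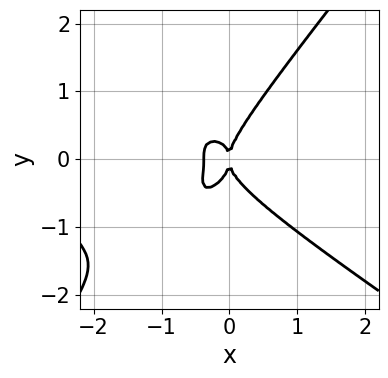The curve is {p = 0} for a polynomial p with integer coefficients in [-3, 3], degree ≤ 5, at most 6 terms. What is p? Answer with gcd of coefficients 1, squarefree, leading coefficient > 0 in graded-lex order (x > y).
x^4 + 2*x*y^3 - 2*y^4 + 3*x^3 + x^2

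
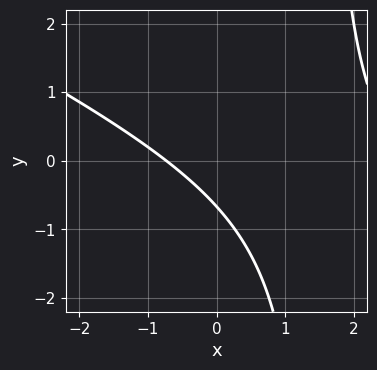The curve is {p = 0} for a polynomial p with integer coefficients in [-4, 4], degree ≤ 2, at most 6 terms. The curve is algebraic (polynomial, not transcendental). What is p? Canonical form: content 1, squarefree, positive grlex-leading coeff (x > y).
x^2 + 2*x*y - 2*x - 3*y - 2

First, deg p = 2. The shape is more complex than any degree-1 curve.
Finally, solving for integer coefficients yields p as stated.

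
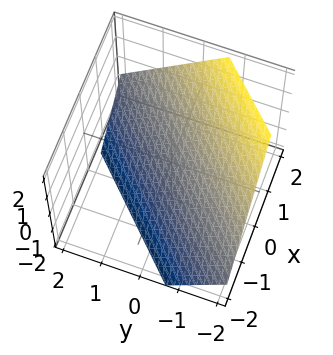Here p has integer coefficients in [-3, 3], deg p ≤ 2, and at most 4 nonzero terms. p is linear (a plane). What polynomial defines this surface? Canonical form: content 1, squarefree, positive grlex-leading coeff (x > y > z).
The degree is 1 — the surface is flat (a plane).
Matching integer coefficients to the picture gives p.

3*x - 3*y - 3*z - 2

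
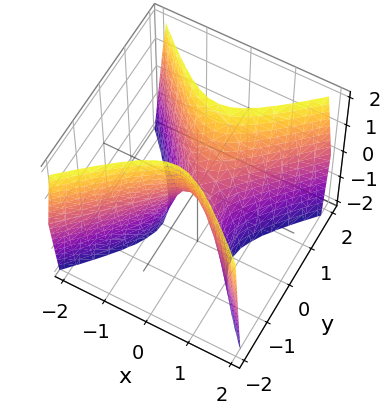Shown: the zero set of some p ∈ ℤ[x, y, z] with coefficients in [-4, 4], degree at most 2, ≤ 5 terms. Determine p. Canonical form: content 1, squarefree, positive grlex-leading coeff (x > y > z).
First, degree: a hyperbolic paraboloid; a quadric, so deg p = 2.
Next, symmetries: mirror symmetry y ↦ −y ⇒ only even powers of y; it's symmetric under x → −x, forcing even powers of x.
Next, reading off the gridlines: one x-axis crossing is at x = 0; it crosses the z-axis at the gridline z = 0; it crosses the y-axis at the gridline y = 0.
Finally, assembling these constraints gives the stated polynomial.

3*x^2 - 3*y^2 + z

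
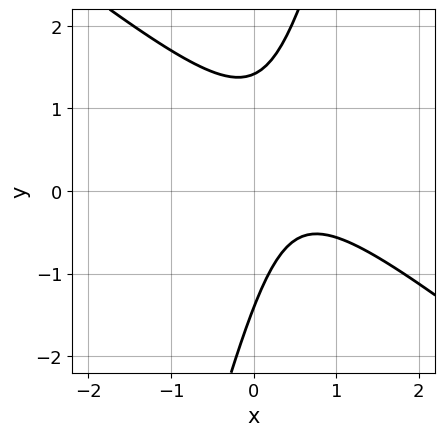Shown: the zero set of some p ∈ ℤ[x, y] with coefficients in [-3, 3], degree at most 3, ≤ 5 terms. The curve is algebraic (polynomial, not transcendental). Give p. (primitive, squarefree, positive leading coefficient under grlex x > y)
The degree is 2 — no degree-1 curve has this shape.
From the axis intercepts and sections: no x-intercept at any integer in the box.
Putting this together gives p.

3*x^2 + 3*x*y - y^2 - 3*x + 2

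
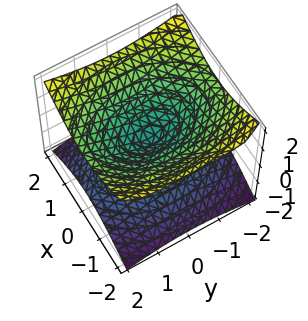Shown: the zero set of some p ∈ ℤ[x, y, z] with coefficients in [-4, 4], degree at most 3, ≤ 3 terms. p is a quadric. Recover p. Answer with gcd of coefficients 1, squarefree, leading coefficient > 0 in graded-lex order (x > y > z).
(a) deg p = 2.
(b) Symmetries: mirror symmetry y ↦ −y ⇒ only even powers of y; mirror symmetry z ↦ −z ⇒ only even powers of z; the x ↦ −x reflection is a symmetry, so x appears only in even powers.
(c) Checking where it meets the axes: it meets the x-axis at x = 0 (among the integer gridlines); one z-axis crossing is at z = 0; it crosses the y-axis at the gridline y = 0.
(d) The integer polynomial consistent with all of this is the stated p.

2*x^2 + y^2 - 3*z^2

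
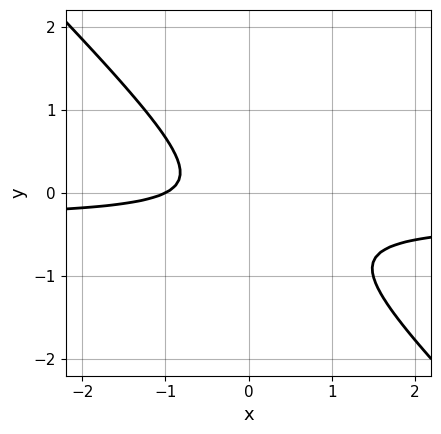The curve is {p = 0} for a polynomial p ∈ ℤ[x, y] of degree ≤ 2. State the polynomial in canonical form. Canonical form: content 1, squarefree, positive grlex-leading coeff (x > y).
3*x*y + 3*y^2 + x + y + 1

First, degree: the shape is more complex than any degree-1 curve, so deg p = 2.
Next, checking where it meets the axes: it crosses the x-axis at the gridline x = -1; it misses every integer gridline on the y-axis.
Finally, these observations pin down the coefficients.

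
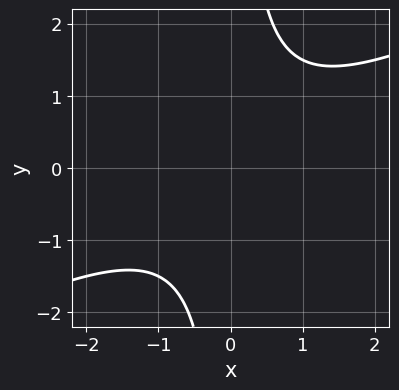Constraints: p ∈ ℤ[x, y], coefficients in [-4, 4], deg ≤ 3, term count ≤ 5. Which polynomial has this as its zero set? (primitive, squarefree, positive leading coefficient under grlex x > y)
deg p = 2. No degree-1 curve has this shape.
From the axis intercepts and sections: the curve avoids every integer x-axis point in the box; no y-intercept at any integer in the box.
Together with the visible shape, these determine p as stated.

x^2 - 2*x*y + 2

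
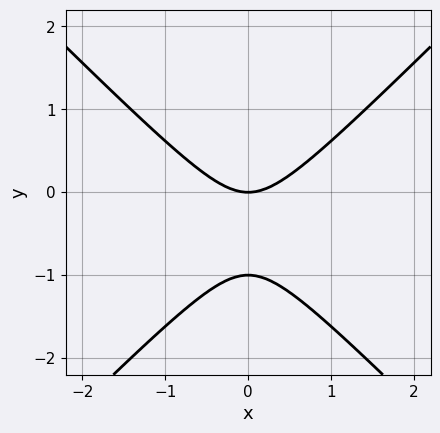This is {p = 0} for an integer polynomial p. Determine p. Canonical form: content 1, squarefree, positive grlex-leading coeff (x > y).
x^2 - y^2 - y

First, the degree is 2 — a generic line meets the curve in up to 2 points.
Then, symmetries: the x ↦ −x reflection is a symmetry, so x appears only in even powers.
Next, checking where it meets the axes: it crosses the x-axis at the gridline x = 0; the y-axis gridline crossings are at y ∈ {-1, 0}.
Finally, putting this together gives p.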